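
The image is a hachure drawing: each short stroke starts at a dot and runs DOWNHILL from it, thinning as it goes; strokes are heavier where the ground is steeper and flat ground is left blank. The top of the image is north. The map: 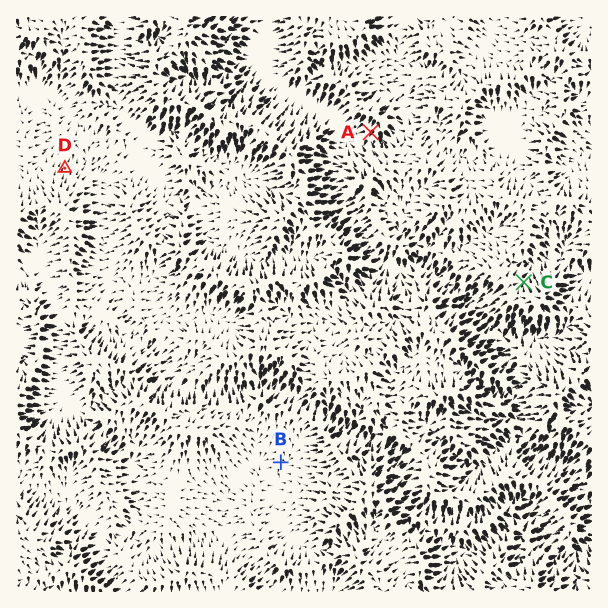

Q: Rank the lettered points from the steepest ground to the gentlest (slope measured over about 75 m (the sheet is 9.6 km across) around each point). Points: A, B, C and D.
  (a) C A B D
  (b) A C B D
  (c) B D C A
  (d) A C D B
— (d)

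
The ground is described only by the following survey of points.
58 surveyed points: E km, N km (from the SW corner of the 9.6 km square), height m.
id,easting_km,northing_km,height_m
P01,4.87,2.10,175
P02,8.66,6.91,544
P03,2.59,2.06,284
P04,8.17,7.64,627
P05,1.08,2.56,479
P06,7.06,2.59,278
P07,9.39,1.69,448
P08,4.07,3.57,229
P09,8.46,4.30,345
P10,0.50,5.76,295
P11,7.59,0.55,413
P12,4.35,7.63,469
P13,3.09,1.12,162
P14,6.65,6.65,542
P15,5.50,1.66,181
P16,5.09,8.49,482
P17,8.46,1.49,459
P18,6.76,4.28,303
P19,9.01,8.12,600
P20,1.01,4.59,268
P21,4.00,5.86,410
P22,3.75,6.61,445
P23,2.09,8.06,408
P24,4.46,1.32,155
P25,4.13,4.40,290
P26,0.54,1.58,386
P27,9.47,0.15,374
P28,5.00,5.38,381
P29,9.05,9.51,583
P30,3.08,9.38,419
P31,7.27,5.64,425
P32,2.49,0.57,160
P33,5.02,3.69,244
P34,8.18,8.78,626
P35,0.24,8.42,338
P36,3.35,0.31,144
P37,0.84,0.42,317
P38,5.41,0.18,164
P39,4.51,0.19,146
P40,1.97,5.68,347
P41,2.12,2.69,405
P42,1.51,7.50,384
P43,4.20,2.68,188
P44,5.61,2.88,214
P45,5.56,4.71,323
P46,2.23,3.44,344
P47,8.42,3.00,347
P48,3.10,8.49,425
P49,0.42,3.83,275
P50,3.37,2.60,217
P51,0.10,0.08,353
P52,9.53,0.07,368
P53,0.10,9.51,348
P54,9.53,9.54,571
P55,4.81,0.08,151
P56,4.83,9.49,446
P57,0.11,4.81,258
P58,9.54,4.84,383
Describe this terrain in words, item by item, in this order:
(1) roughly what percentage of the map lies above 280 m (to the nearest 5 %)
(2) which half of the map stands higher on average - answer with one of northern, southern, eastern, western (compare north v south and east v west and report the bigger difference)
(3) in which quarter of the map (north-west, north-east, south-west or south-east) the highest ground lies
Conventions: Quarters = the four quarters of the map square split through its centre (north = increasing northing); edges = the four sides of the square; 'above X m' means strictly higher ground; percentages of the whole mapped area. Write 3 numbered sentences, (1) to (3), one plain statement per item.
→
(1) Ground above 280 m makes up about 75 % of the sheet.
(2) On average the northern half of the map is the higher ground.
(3) The highest point lies in the north-east quarter of the map.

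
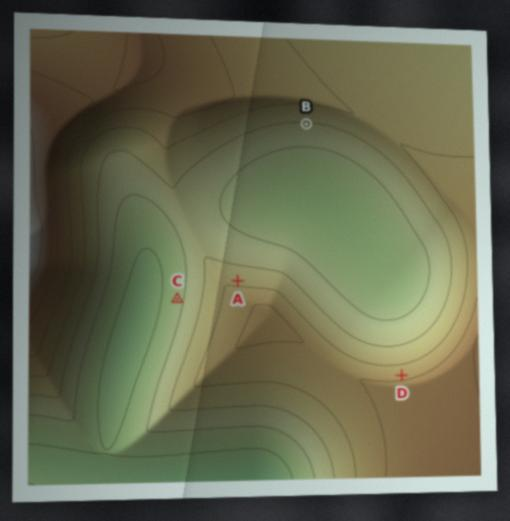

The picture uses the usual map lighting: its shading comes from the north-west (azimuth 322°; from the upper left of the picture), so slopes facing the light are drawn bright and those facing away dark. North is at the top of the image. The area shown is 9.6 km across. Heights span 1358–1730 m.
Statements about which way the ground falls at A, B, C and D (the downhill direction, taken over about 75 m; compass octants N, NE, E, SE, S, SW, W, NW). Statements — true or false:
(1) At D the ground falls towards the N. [true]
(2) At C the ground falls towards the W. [true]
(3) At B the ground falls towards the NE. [false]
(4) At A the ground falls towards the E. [false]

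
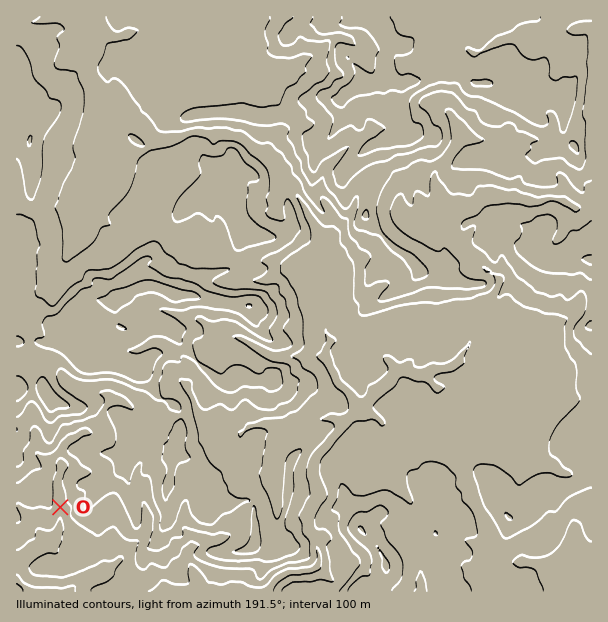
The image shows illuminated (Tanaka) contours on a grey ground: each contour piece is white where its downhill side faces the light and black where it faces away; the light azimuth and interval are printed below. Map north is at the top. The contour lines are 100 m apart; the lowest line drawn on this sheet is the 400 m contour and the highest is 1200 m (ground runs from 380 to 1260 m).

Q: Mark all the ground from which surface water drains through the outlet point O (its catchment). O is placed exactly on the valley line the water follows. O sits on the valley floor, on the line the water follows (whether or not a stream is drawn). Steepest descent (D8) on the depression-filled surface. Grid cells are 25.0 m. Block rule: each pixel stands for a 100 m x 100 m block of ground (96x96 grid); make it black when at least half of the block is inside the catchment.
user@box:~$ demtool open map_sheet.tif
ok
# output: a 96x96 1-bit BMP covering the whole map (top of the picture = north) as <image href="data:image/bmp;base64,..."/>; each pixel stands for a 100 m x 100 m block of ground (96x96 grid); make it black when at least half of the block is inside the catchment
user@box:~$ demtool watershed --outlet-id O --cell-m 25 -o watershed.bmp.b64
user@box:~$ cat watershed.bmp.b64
<image width="96" height="96" href="data:image/bmp;base64,Qk2+BAAAAAAAAD4AAAAoAAAAYAAAAGAAAAABAAEAAAAAAIAEAAATCwAAEwsAAAIAAAAAAAAA////AAAAAAAAAAAAAAAAAAAAAAAAAAAAAAAAAAAAAAAAAAAAAAAAAAAAAAAAAAAAAAAAAAAAAAAAAAAAAAAAAAAAAAAAAAAAAAAAAAAAAAAAAAAAAAAAAAAAAAAAAAAAAAAAAAAAAAAAAAAAAAAAAAAAAAAAAAAAAAAAAAAAAAAAAAAAAAAAAAAAAAAAAAAAAAAAAAAAAAAAAAAAAAAAAAAAAAAAAAAAAAAAAAAAAAADAAAAAAAAAAAAAAAHgAAAAAAAAAAAAAAHwAAAAAAAAAAAAAAH4AAAAAAAAAAAAAAP/AAAAAAAAAAAAAAP/wAAAAAAAAAAAAAP/4AAAAAAAAAAAAAf/8AAAAAAAAAAAAD//8AAAAAAAAAAAAD//8AAAAAAAAAAAAD//8BgAAAAAAAAAAD//8DgAAAAAAAAAAD//8HgAAAAAAAAAAD////gAAAAAAAAAAD////wAAAAAAAAAAD////gAAAAAAAAAAD////gAAAAAAAAAAD////AAAAAAAAAAAD///8AAAAAAAAAAAD///4AAAAAAAAAAAA///4AAAAAAAAAAAAP//wAAAAAAAAAAAAP//AAAAAAAAAAAAAP/4AAAAAAAAAAAAAP4AAAAAAAAAAAAAAPwAAAAAAAAAAAAAAPgAAAAAAAAAAAAAAGAAAAAAAAAAAAAAAAAAAAAAAAAAAAAAAAAAAAAAAAAAAAAAAAAAAAAAAAAAAAAAAAAAAAAAAAAAAAAAAAAAAAAAAAAAAAAAAAAAAAAAAAAAAAAAAAAAAAAAAAAAAAAAAAAAAAAAAAAAAAAAAAAAAAAAAAAAAAAAAAAAAAAAAAAAAAAAAAAAAAAAAAAAAAAAAAAAAAAAAAAAAAAAAAAAAAAAAAAAAAAAAAAAAAAAAAAAAAAAAAAAAAAAAAAAAAAAAAAAAAAAAAAAAAAAAAAAAAAAAAAAAAAAAAAAAAAAAAAAAAAAAAAAAAAAAAAAAAAAAAAAAAAAAAAAAAAAAAAAAAAAAAAAAAAAAAAAAAAAAAAAAAAAAAAAAAAAAAAAAAAAAAAAAAAAAAAAAAAAAAAAAAAAAAAAAAAAAAAAAAAAAAAAAAAAAAAAAAAAAAAAAAAAAAAAAAAAAAAAAAAAAAAAAAAAAAAAAAAAAAAAAAAAAAAAAAAAAAAAAAAAAAAAAAAAAAAAAAAAAAAAAAAAAAAAAAAAAAAAAAAAAAAAAAAAAAAAAAAAAAAAAAAAAAAAAAAAAAAAAAAAAAAAAAAAAAAAAAAAAAAAAAAAAAAAAAAAAAAAAAAAAAAAAAAAAAAAAAAAAAAAAAAAAAAAAAAAAAAAAAAAAAAAAAAAAAAAAAAAAAAAAAAAAAAAAAAAAAAAAAAAAAAAAAAAAAAAAAAAAAAAAAAAAAAAAAAAAAAAAAAAAAAAAAAAAAAAAAAAAAAAAAAAAAAAAAAAAAAAAAAAAAAAAAAAAAAAAAAAAAAAAAAAAAAAAAAAAAAAAAAAAAAAAAAAAAAAAAAAAAAAAAAAAAAAAAAAAAAAAAAAAAAAAAAAAAAAAAAAA="/>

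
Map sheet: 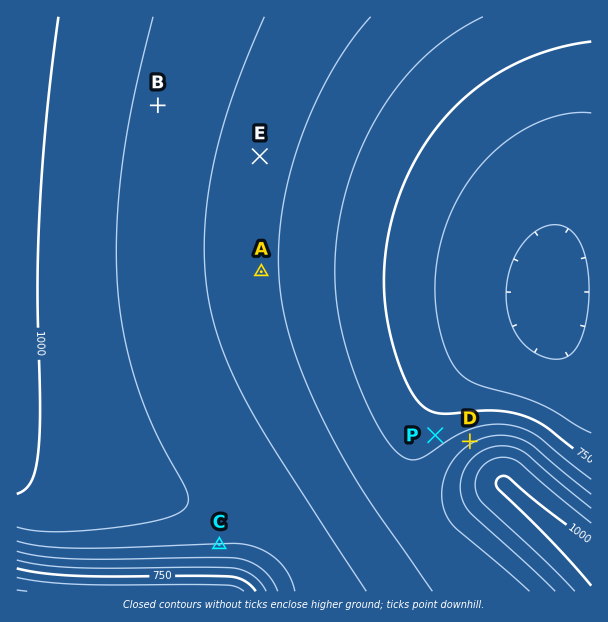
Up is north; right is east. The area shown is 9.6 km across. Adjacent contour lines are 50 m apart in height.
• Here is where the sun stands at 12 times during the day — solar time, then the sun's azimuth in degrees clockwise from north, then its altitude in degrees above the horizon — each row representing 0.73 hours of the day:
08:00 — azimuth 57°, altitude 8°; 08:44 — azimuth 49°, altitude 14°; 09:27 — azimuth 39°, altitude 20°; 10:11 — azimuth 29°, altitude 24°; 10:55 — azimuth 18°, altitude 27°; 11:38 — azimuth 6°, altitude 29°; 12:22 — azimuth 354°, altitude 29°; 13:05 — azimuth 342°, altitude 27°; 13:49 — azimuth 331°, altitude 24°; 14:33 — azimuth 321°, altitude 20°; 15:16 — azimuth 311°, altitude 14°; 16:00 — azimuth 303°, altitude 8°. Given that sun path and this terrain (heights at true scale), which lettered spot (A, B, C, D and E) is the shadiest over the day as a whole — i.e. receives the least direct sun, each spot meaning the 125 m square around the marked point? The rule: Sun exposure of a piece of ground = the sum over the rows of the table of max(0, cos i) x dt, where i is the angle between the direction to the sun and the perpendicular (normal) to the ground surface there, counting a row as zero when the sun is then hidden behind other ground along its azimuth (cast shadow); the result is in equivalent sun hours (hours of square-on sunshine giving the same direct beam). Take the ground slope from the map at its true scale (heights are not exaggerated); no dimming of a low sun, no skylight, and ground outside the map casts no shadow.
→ C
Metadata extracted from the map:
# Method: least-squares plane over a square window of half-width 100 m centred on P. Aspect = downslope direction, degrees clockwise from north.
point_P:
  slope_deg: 5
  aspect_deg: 342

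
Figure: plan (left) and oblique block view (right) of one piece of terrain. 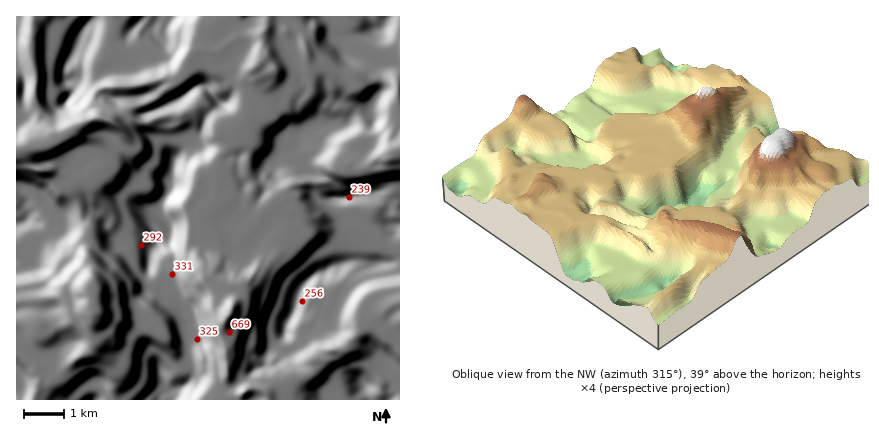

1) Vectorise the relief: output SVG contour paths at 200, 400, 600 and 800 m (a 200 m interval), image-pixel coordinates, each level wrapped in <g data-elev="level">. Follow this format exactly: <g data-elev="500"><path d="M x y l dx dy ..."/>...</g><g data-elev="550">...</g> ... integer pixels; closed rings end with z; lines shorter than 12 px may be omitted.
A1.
<g data-elev="200"><path d="M153 400l-1-8 4-12 0-11 2-2 4 3 8 12 14 4-6 14"/><path d="M364 391l-4-6 0-6 4 1 4 5-1 5z"/><path d="M156 247l-4-3-9-24-1-14 1-2 11-4 6-6 2-6-1-10 9-8 0-12 4-2 3 4-3 14 2 14-8 14-1 6 1 4 6 12 0 11-4 9z"/><path d="M66 85l-4-5 0-3 2-3 8 4 2 4-2 3z"/><path d="M66 65l-1-2 1-6 10-25 8-9 4-3 4 0 0 4-10 28-8 9z"/><path d="M380 29l-2-1 1-4 3-1 2 0 0 5z"/><path d="M178 16l-12 13-11-5-1-8"/></g><g data-elev="400"><path d="M40 400l24-8 19-16 9-3 6 0 4 2 14 13 10-3 5-3 3-6 4-24 4-8 4-2 6 0 18 9 5-1 1-12-6-18-16-17-14-7-6-18-14-19-13-11-3-6-6-30 1-2 9-2 2-17 8-7 12-17 6-4 11-9 1-8-7-14 1-2 14-3 6-5 4-2 6 0 8 4 16-2 8-4 2 2 1 16 4 10 0 4-5 6-10 5-4 5-7 24-8 17 5 17-2 30 2 24 6 14 10 16 9 34-1 8-6 8 6 16 0 4-4 8-9 14"/><path d="M311 400l0-12 10-10 7-10 8-5 22-9 7-10 3-2 4 0 8 3 10 7 10 8"/><path d="M16 361l10 11 6 8 1 10-3 10"/><path d="M400 280l-28 5-12 7-7 8-5 12-1 8 0 12-11 9-17 7-25 15-16 0-12-2-4-4-1-5 2-30 15-41 6-8 14-12 22-22 4-9-1-14-15-16-5-10 1-6-10-4-16 1-7-3-12-8-2-4 1-8 8-10 3-12 3-4 14-12 10-2 14-8 11-8 5-8 16 1 10 4 8 0 6-4 10-13-2-2-30-17-8-6-13-15-3-16-8-10"/><path d="M16 177l14 3 13 6 13 14 12 5 6 7 3 14-1 6-5 6-19 18-6 16-8 3-22 5"/><path d="M142 118l-4-4 1-4 39-17 22-14 8 2 10 12 12 4 1 3-1 4-2 4-10 1-4-3-9-12-7-2-4 2-10 10-10 6-14 5z"/><path d="M400 78l-6-1-6 3 1 12-6 14-1 14-3 6-7 2-10-4-23 14-4 4-13 22 3 6 5 6 14 6 12 0 44-5"/><path d="M29 16l-6 30 1 10 6 24-2 8-4 6-2-1-2-9-4-5"/><path d="M192 16l-4 10-5 22-11 19-34 12-28 3-7 6 1 2 8 2 12 3 26-3 2 2-3 4-9 3-10 0-12 3-8-3-14-8-22 18-16 4-4-1-6-4-6-12 0-22-2-20-1-40"/></g><g data-elev="600"><path d="M227 364l9-10 7-24 8-14 3-15 0-13-5-8-23-5-12-8-14-3-4 4 1 8 10 18 2 16 5 20z"/><path d="M79 358l15-2 14-11 8-3 4-14 5-8-4-30-2-8-25-24-8-5-3 1-5 10-21 20-5 12 8 10 4 20 12 7 8 7 0 6-4 8z"/><path d="M16 162l12 0 8-6 18-4 26-14 6-8 8-6 10 0 12 3 3-1-7-8-16-4-36 13-16 1-16 7-12 7"/><path d="M400 142l-12 2-4 9 3 7 13 2"/></g><g data-elev="800"><path d="M93 316l5 0 4-3-1-23-3-8-6-4-7 5-2 7 3 8 1 8z"/></g>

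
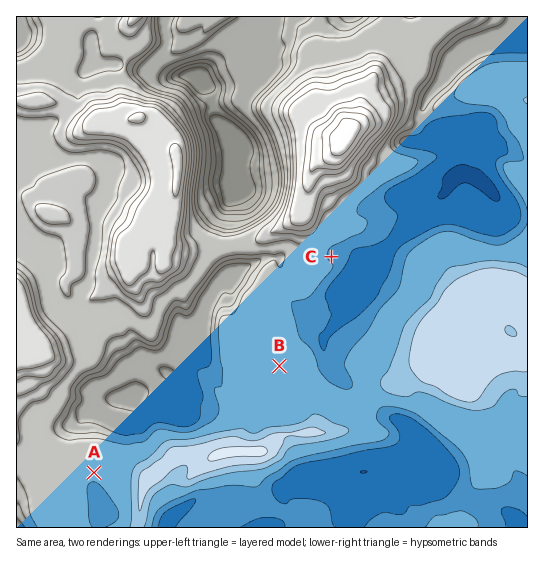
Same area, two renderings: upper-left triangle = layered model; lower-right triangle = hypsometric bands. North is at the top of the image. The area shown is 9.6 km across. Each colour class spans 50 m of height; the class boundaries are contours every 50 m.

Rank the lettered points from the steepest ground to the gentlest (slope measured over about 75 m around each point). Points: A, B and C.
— C A B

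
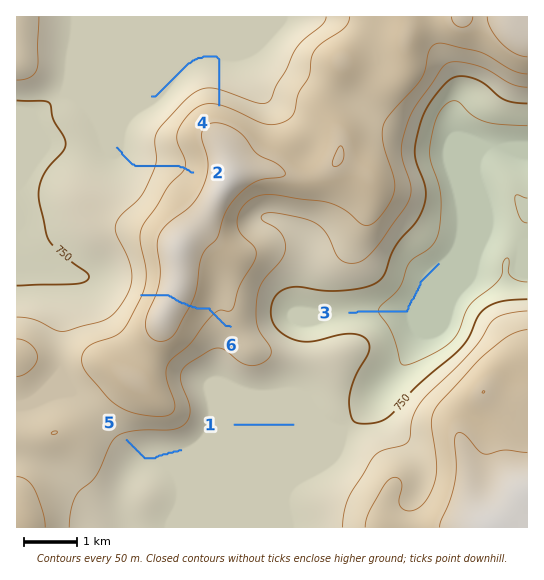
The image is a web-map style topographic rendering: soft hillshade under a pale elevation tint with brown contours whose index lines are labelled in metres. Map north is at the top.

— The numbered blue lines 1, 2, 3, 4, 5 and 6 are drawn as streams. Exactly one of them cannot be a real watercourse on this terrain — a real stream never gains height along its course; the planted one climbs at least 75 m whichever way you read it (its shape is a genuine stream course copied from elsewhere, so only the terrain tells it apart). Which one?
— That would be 6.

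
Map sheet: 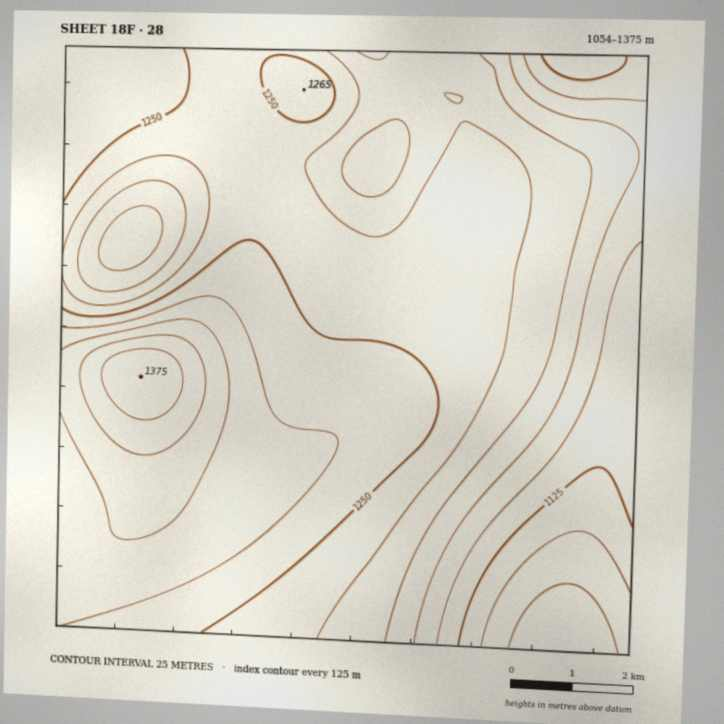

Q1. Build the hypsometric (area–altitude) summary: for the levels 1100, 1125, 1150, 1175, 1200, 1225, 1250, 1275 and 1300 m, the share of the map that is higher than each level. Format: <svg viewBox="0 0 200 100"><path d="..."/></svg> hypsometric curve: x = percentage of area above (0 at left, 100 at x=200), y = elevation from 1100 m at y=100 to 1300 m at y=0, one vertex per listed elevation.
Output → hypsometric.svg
<svg viewBox="0 0 200 100"><path d="M192 100l-6-12-11-13-11-13-16-12-29-12-49-13-33-13-20-12"/></svg>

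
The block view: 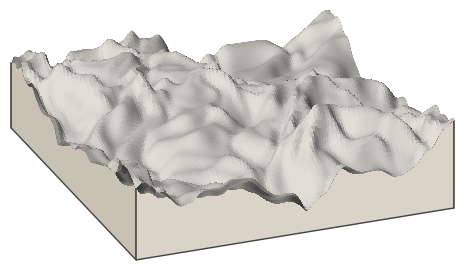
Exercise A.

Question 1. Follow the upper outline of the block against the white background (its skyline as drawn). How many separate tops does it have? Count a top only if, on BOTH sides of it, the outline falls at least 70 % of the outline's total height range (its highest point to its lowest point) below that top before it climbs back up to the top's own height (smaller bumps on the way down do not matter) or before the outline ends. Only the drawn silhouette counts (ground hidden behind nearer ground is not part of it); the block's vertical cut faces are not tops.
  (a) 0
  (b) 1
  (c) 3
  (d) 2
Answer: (a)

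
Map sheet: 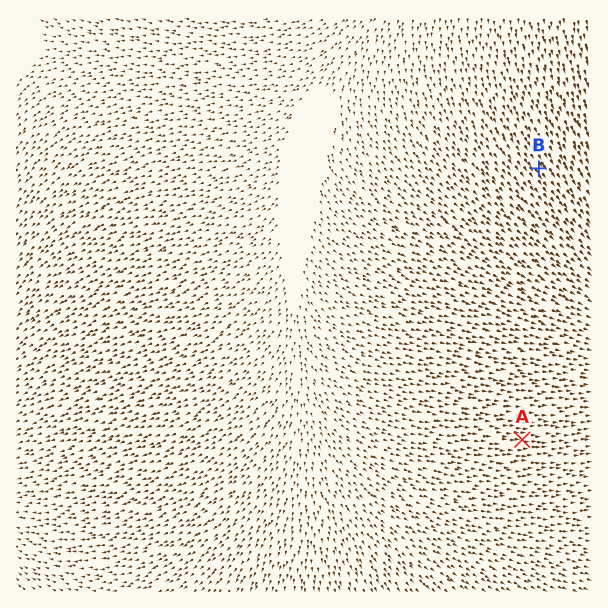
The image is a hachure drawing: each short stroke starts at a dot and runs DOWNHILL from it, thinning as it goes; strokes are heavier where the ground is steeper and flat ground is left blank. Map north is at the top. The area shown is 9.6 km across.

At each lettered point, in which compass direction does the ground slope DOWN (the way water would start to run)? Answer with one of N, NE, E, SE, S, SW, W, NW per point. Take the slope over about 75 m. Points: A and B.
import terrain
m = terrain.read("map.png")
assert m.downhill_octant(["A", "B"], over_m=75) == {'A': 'E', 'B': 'SE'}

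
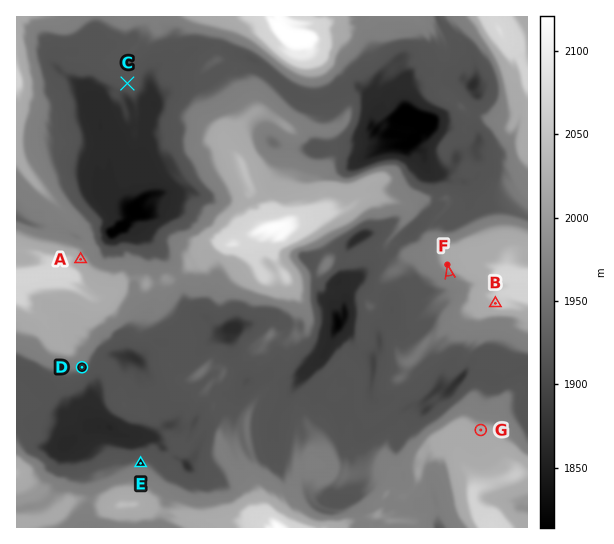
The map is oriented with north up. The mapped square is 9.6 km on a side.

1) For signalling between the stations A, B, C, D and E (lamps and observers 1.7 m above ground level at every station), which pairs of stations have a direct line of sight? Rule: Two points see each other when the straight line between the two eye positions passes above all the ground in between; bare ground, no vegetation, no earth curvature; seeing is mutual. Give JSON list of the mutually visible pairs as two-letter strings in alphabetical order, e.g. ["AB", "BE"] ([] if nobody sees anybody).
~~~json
["AC", "BD", "BE", "DE"]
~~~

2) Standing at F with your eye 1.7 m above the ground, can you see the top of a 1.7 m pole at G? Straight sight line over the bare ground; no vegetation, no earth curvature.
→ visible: true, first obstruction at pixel None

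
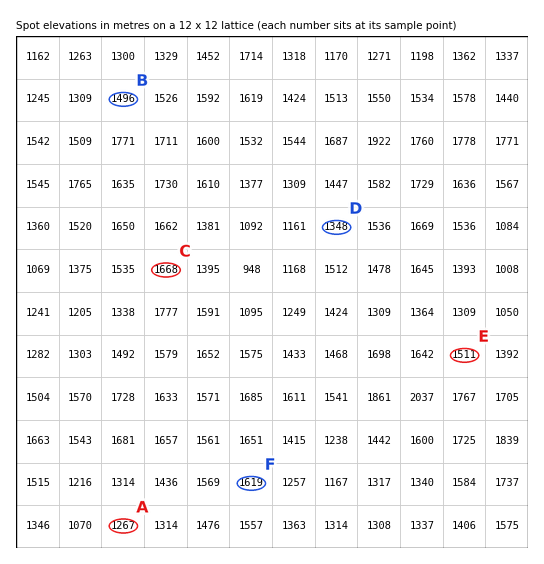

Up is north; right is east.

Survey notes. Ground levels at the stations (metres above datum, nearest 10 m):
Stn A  1270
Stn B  1500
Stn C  1670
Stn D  1350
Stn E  1510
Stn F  1620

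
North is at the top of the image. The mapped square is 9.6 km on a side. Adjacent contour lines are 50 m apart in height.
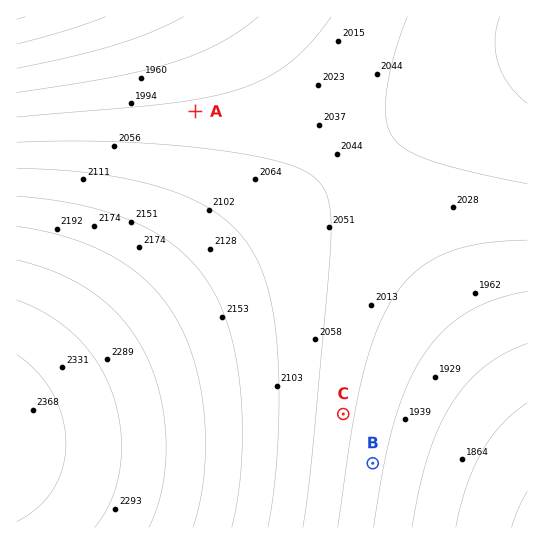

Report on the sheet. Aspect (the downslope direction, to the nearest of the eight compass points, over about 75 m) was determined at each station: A N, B E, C E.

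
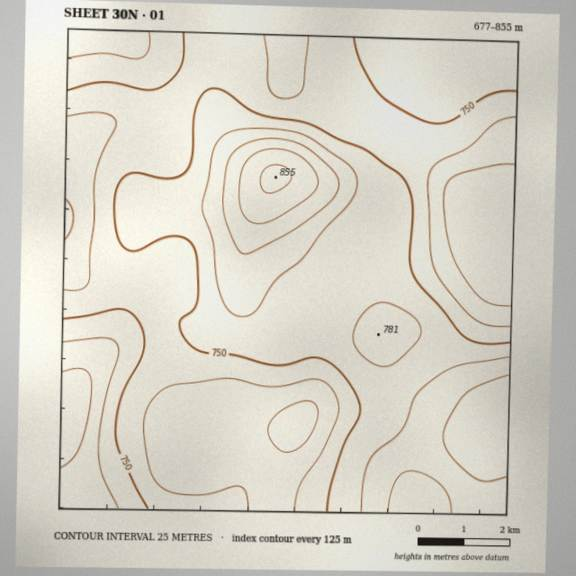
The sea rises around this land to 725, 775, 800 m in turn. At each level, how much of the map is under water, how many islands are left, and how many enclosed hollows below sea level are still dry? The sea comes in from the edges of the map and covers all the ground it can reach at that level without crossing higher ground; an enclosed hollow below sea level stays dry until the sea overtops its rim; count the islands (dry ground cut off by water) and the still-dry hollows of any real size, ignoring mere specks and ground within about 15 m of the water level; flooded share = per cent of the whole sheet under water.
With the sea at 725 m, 20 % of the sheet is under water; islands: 0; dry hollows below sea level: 0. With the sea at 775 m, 78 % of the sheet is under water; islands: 1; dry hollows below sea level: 0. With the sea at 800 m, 92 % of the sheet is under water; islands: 1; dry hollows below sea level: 0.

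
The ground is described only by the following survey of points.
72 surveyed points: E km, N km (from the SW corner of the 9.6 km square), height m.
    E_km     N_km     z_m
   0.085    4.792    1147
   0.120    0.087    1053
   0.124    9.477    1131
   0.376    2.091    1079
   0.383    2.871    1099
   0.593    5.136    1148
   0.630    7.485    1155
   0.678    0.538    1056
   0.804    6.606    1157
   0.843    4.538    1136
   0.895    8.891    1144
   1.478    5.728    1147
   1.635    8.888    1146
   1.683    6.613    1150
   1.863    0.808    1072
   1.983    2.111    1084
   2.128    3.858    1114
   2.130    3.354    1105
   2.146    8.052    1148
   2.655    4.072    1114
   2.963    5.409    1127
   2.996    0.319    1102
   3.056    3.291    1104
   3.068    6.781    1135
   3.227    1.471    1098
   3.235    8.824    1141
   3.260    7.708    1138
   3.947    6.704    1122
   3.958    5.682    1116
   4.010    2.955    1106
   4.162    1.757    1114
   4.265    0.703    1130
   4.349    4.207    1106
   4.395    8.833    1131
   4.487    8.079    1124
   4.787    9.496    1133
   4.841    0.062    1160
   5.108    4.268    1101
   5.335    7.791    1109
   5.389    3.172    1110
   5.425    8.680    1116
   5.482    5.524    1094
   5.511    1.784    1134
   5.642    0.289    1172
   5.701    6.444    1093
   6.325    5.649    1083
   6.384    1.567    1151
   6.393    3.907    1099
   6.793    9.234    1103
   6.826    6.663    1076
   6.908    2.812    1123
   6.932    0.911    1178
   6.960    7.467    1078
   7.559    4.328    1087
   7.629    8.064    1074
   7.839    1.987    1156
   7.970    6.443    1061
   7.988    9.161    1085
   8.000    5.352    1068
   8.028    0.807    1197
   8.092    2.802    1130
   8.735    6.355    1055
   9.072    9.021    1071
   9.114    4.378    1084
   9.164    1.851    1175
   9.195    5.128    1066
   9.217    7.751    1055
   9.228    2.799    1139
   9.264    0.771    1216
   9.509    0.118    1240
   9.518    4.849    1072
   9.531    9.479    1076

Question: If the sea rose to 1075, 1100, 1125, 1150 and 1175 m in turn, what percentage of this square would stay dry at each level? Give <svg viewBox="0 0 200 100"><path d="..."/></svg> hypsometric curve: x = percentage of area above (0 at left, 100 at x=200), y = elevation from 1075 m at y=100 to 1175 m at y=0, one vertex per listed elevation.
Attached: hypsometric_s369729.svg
<svg viewBox="0 0 200 100"><path d="M171 100l-41-25-54-25-47-25-18-25"/></svg>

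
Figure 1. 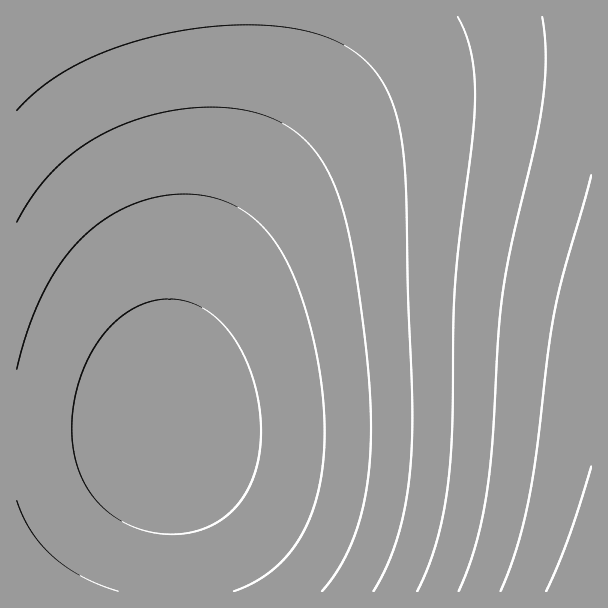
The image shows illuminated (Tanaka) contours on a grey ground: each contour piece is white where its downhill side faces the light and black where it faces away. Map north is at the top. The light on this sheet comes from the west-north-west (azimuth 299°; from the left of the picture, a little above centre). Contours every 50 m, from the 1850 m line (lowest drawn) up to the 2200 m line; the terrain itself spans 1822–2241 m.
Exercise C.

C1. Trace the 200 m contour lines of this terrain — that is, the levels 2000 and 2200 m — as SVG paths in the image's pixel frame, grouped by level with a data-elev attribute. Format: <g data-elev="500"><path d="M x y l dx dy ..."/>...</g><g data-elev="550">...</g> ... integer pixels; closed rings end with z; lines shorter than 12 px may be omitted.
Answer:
<g data-elev="2000"><path d="M17 110l16-16 18-14 21-13 24-12 26-9 28-9 30-6 30-4 29-2 27 0 25 3 23 5 19 7 17 9 15 11 12 14 10 16 7 18 6 23 4 26 2 40 6 225-2 51-7 45-12 39-18 34"/></g><g data-elev="2200"><path d="M591 467l-23 72-22 52"/></g>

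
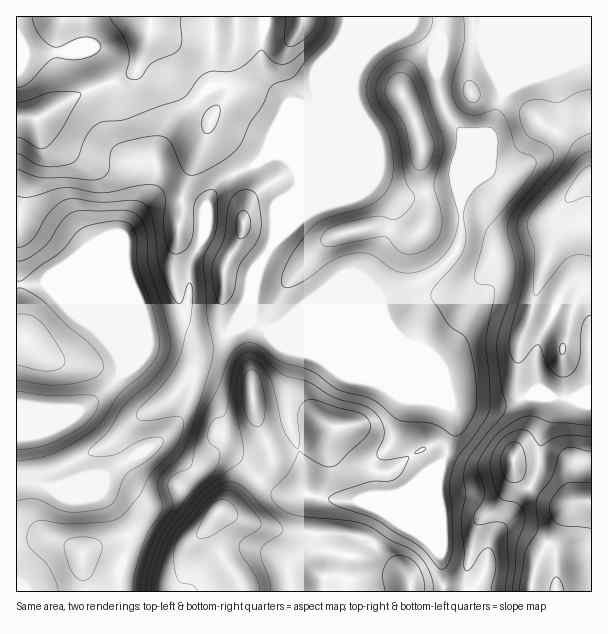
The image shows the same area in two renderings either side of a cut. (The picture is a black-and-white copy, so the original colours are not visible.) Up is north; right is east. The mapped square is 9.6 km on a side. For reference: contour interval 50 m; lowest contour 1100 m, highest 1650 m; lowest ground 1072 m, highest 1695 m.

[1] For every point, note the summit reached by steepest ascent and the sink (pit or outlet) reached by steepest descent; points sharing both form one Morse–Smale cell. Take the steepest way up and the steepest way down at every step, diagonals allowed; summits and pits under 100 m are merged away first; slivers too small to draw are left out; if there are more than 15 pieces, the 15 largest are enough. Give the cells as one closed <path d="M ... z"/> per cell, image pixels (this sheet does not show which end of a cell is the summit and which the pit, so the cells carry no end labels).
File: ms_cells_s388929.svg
<path d="M348 16l-331 0-1 268 13 0 16-2 29 31 22 15 10 10 14 21 2 14 18-19 9-16 37-4 9 6 9 2 15-4 9-4 16-20 6-17 4-22 17-29 9-10 18-44 2-18-4-4 0-14 48-117 5-15z"/><path d="M254 322l-11 2-24 14-15 4-9-2-9-6-37 4-7 12 1 2 4-6 23 3 13 3 9 7 2 7 0 14-4 18 22 6 6 7 5 11-1 18-18 20-6 3-7 0-24-18-11-1-36 20-18 14-16 6-19 1 16 1 18 7 9 11 17 27 1 17-8 21 0 22 323 1-3-82-2-9 1-34-4 1-24 22-9 4-23 1 3-37 12-15 6-12 6-32-37-21-96-41-6-7z"/><path d="M591 56l-63 22-24 14-11 33-33 76 2 33-4 12-7 12-11 12-32 18-37 13-51 23-9 2-30 0-9 3 177 74 52 1 27-8 32 2 31-1z"/><path d="M417 24l-7 0-6 2-9 10-21 12-18 20-64 156-18 18-14 21-8 19-2 15-6 17-10 14 14-6 6 0 12 8 15-4 30 0 9-2 109-47 11-7 17-21 5-15-2-33 3-67-13-15-11-27-3-24 3-33z"/><path d="M45 282l-29 3 0 306 103 1 1-23 8-21-1-17-17-27-9-11-18-7-16-1 19-1 16-6 18-14 36-20 8 0 24 18 10 1 6-3 16-17 3-8 0-13-5-11-6-7-15-6-9 1 6-19 0-14-2-7-6-5-39-8-25 27-2-14-14-21-10-10-22-15z"/><path d="M273 330l-5 0 5 7 96 41 37 21-6 32-6 12-12 15-3 37 23-1 9-4 24-22 4-1-1 34 2 9 0 50 4 12 0 20 148-1-1-194-31 1-32-2-27 8-52-1z"/><path d="M591 16l-241 0-6 23-48 117 4 32-20 46 4 0 8-10 64-156 18-20 21-12 15-12 12 1 17 10-3 18 3 39 11 27 13 15-1 62 31-71 11-33 24-14 63-22z"/>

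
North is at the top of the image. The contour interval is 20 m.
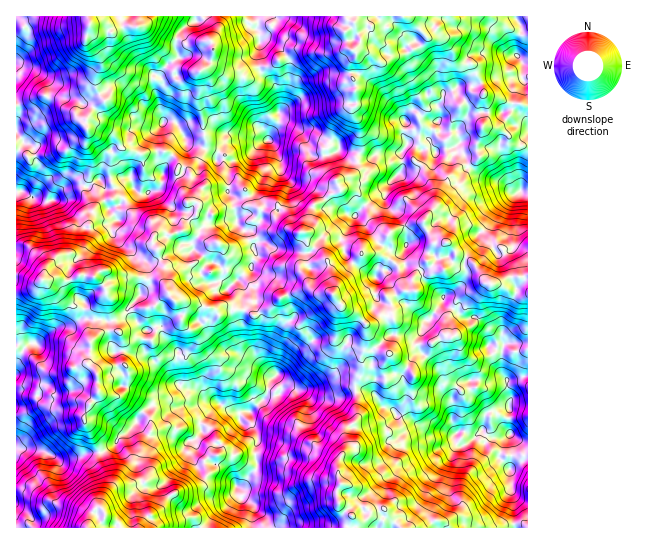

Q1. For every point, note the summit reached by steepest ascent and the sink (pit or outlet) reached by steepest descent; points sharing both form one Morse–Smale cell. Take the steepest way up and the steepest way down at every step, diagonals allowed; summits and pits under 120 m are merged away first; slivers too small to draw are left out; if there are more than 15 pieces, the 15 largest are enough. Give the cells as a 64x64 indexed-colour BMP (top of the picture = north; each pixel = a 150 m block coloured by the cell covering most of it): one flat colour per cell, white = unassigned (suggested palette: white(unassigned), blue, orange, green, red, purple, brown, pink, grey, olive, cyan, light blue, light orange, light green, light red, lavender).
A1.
<image width="64" height="64" href="data:image/bmp;base64,Qk12CAAAAAAAAHYAAAAoAAAAQAAAAEAAAAABAAQAAAAAAAAIAAATCwAAEwsAABAAAAAAAAAA////ALR3HwAOf/8ALKAsACgn1gC9Z5QAS1aMAMJ34wB/f38AIr28AM++FwDox64AeLv/AIrfmACWmP8A1bDFAMzMzMzAAAd3d3d3d3d3ciIiIiIiIgAAADMzMzMzMzO7zMzMzMAHd3d3d3d3d3d3IiIiIiIiAAADMzMzMzMzM7vMzMzMzAd3d3d3d3d3d3ciIiIiIiMwMzMzMzMzMzMzu8zMzMzMx3d3d3d3d3d3ciIiIiIiMzMzMzMzMzMzMzO7zMzMzMzHd3d3d3d3d3ciIiIiIiIzMzMzMzMzMzMzM7vMzMzMzMd3d3d3d3d3fyIiIiIiIiMzMzMzMzMzMzMzu8zMzMzMx3d3d3d3d3d/8iIiIiIiMzMzMzMzMzMzMzO7zMzMzMzHd3d3d3d3d///IiIiIiIzMzMzMzMzMzMzM7vMzMzMzHd3d3d3d3f///8iIiIiIjMzMzMzMzMzMzM7u8zJmZmZJ3d3d3d3f////yIiIiIiIzMzMzMzMzMzMzu7mZmZmZkid3d3d3f/////IiIiIiIjMzMzMzMzOzMzO7uZmZmZkiInd3d3d3////8iIiIiIiMzMzMzMzM7uzu7u5mZmZmSIiJ3d3d3f////yIiIiIiIjMzMzMzMzu7u7u7mZmZmZIiIid3d3d///8iIiIiIiIiMzMzMzMzO7u7u7uZmZmZkiIiInd3d3f/8iIiIiIiIiIjMzMzMzM7u7u7u5mZmZmSIiIiInIiJ3IiIiIiIiIiIiMzMzMzMzu7u7u7mZmZmZkiEiIiIiIiIiIiIiIiIiIiIzMzMzMzO7u7u7uZmZmZmRERIiIiIiIiIiIiAiIiIiIzMzMzMzM7u7u7u5mZmZmZEREiIiIiIiIiIiICIiIiIiMzMzMzMzMzMzu7mZmZmZkRESIiIiIiIiIiIiIiIiIiIzMzMzMzMzMzO7uZmZmZkRERIiIiIiIiIiIiIiIiIiIhETMzMzMzMzM7uwmZmZmRERIiIiIiIiIiIiIiIiIiIiEREzMzMzMzMzu7CZmZmZEREiIiIiIiIiIiIiIiIiIiIhETMzMzMzMzO7uZmZmZkRESIiIiIiIiIiIiIiIiIiESERMzMzMzMzMzM5mZmZmZERERESIiIiIiIiIiIiIiEREREzMzMzMzMzMzmZmZmZkRERERESESIiIiIiIiIiIRERETMzMzMzMzMzOZmZmZmREREREREREiIiIiIiIiIhERERMzMzMzMzMzM5mZmZkZEREREREREREREREiIiIiIREREzMzMzMzMzMzmZmZERERERERERERERERERIiIiIRERETMzMzMzMzMzOZmZERERERERERERERERERERIhEREREREzMzMzMzMzABEZEREREREREREREREREREREREREREREREzMzMzMwAAERERERERERERERERERERERERERVRERERETMzMzMAAFURERERERERERERERERERERERERFVUREREREREzMwAAVREe4REREREREREREREREREREREVVRERERERERM1AABVEe7u7hEREREREREREREREREREVVVVVERERERFVVQBVXu7u7u4REREREREREREREREREVVVVVVRERERFVVVAAVe7u7u7hEREREREREREREREREVVVVVVVERERVVVVUABV7u7u7uEREREQAAEREREAERERFVVVVVVVERVVVVVQAFXu7u7uAAAREQAAABEREQAREREVVVVVVVVVVVVVVVUAVe7u7uAAABEAAAAAAREQAAERERVVVVVVVVVVVVVVVQBV7u7uAAAAAQAAAAABERAAAREREVVVVVVVVVVVVVVVUFXuZmAAAAAAAAAAAREREAARERERFVVVVVVVVVVVVVVVVWZmZgAABgAGZgABEREAAAERERERVVVVVVVVVVVVVVXdZmZmZmZmZmZmAAEREQAAARERERFVVVVVVVVVVVVVAN1mZmZmZmZmZmYAAREREAABERERERFVVVVVVVVVUAAN3WZmZmZmZmZmZmABEREQAAERERERERVVVQBVVVUAAA3dZmZmZmZmZmZmYAERFERAARERERERFYVVAAVVVQAADd1mZmZmZmREREREARREREQBERFERKqoiIiAAABd3d3d3WZmZmZmREREREREREREREEREURKqqiIiIAAAA3d3d3dZmZmZmRERERERERERERERBEUSqqqqIiIAAAADd3d3d1mZmZmZEREREREREREREREQaqqqqqoiIiAAA3d3d3dAGZmZmZkRERERERERERERERKqqqqqoiIiIAIjd3d3dAAZmZmZmZEREREREREREREREqqqqqqiIiIiIiN3d3d3QBmZmZmZmREREREREREREREQKqqqqqIiIiIiI3d3d3dAGZmZmZmRERERERERERERERAqqqqqoiIiIiIiN3d3d0AZmZmZmZERERERERERERERACqqqqqiIiIiIiIiIjd3dBmZmZmZkRERERERERERERAAKqqqqqIiIiIiIiIiIiIgGZmZmZmRERERERERERERAAAqqqqqoiIiIiIiIiIiIiAZmZmZmZEREREREREREREAACqqqqqiIqIiIiIiIiIiIBmZmZmZkREREREREREREQACqqqqqqoqqqoiIiIiIiIgGZmZmZkRERERERERERERACqqqqqqqqqqqqoiIiIiIiAZmZmZmREREREREREREREqqqqqqqqqqqqqqiIiIiIiIBmZmZmZEREREREREREREREqqqqqqqqqqqqiIiIiIiIgERERERERERERERERERERESqqqqqqqqqqqiIiIiIiIiA"/>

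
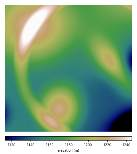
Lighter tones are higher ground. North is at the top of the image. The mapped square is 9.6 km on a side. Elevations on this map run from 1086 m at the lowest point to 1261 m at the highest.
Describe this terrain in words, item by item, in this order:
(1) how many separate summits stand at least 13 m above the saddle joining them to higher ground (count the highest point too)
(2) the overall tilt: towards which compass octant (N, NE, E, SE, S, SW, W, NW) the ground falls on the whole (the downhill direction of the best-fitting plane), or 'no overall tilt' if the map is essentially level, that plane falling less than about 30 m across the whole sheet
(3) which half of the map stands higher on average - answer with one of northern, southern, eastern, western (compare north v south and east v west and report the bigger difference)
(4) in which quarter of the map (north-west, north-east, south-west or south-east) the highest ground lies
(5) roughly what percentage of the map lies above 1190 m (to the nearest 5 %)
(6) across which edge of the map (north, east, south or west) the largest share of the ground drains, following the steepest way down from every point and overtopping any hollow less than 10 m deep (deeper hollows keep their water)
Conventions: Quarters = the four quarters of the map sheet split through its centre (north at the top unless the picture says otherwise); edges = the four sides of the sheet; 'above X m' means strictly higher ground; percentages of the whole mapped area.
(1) Counting only tops that stand 13 m proud, the map has 4 summits.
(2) The general tilt is down to the south-east (the land rises towards the north-west).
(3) The northern half stands higher on average than the southern half.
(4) The highest ground is in the north-west quarter.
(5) Roughly 30 % of the ground is higher than 1190 m.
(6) Drainage is mainly to the east: more ground falls towards that edge than towards any other.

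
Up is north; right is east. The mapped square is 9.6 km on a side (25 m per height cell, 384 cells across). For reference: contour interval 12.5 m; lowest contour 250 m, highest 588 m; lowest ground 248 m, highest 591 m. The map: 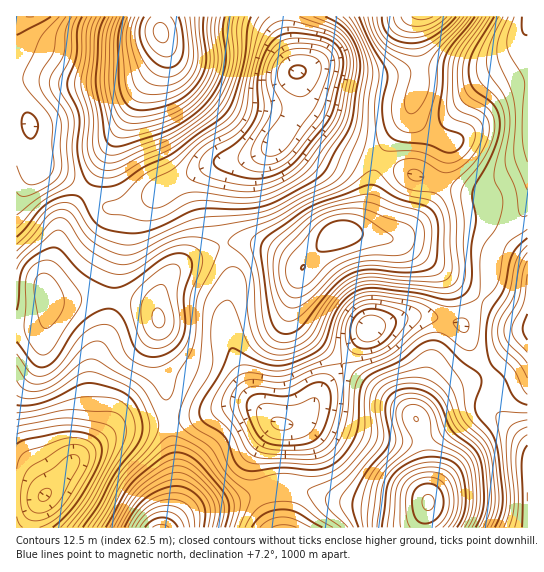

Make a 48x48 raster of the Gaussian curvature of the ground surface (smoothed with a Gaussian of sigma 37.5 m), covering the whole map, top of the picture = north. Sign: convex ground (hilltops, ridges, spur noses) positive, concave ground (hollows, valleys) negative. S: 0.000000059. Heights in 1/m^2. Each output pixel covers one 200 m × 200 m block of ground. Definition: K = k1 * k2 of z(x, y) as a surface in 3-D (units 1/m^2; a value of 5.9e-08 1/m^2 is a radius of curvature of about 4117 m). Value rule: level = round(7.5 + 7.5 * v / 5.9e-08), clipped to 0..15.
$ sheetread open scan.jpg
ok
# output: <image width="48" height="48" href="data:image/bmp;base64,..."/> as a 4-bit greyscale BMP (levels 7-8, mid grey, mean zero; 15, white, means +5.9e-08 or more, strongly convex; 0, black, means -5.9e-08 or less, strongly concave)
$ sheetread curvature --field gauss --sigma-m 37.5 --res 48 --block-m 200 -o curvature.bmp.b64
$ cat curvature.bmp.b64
<image width="48" height="48" href="data:image/bmp;base64,Qk32BAAAAAAAAHYAAAAoAAAAMAAAADAAAAABAAQAAAAAAIAEAAATCwAAEwsAABAAAAAAAAAAAAAAABEREQAiIiIAMzMzAERERABVVVUAZmZmAHd3dwCIiIgAmZmZAKqqqgC7u7sAzMzMAN3d3QDu7u4A////ADV2Znd3nf+mVnd4iIdndjAmiHrv+4dlQnvcmIiIeKp2ipZEVndmiFRXd3r//Id2Va/+qYiHZndorKUAJWZFaHZneJ3/6od3d5zaiIh3d3Z4moUgJpdDV2Zmec//yYd3d2eGV4h4h3d4h3iFWLpkVmZmec79qIh3dmd2esl3d3d4dnqnV6p1Znd2eImZiZmIiId3n/tUZ3Z3dmiFNXh3d3d3dkNFiql3mqh3nulEeGRGdmd1WJiJmHd4hQACWJdEeph3iZU1iGIUd3mXndurqXd5hRAANnURSIh3d3VXmVIUiXiHrtqaqHd4d6yEWKcxNnd3d3d4qGVFiWVnm6h4iId3e//6isp1RXh3ZniJqHiHiGV5qYZnmYd3e//4V5mHZniHZ4eJl2iYd3ebqHZpy4eIeKpkRXd3ZmiYd4h4dlZ3eIeJl2V72lVoiGQ0Zmd4h3m5d3d3h2VniIZVd2Z6lABHh1NGd3Z4mHm6hmZ3iGVmd4UzWId3QAAndkV4h2VHmHm6h3d3d3ZlV3ZDWaqYQAB6l2m7h3Q2d3mYd4iId5unV4hleby6czn/yHmpeJZYqIiHd4iIiL/5Z5mHeauqhp//12VDWsh7yXd4h3d3eL/peIh3eId2Vr//tmYwOrZpqGeJh2ZlV6uXiId3d2VVRq//loliN2NHdmeZh2dlV5hWiYd3d2Z3Zovbh4l1VSJpdYqph3d1V5dWiIiJh4q6hmeZh3dnl0Sbh725h3d2Z4iHd3irmK3rhUVmeIZYqWeqiM2od3d3d3m6h3eZd5zIVEVFeahnmHiXV5l2d3d4iHmqhlVmVYqWRWZUerl3eImWNXZWd3d4iHeIdlVURXh1aJllabqHeIiFNZdol3iIh3d3ZmZlVXd3nNt1aKqYiHd2V5icyIqYd4iHd3d2Zmd5zuuHd5qpd2d3eWaex4und4mHeHd3d3d4rLh3d4mYd3eId0NqckmWZ5qHd3d4iHd3iGVnd3dlWIiIhmZ3IAV1WKp1Z3iIiIh3d2RWZ6lRJ5h4h4rKQARlaKlkR4iIiId2eIVEWO6BFYdnh4vchDZ2eJhDWJh3iZhmZ3ZUR9+kRmZWd3iah3mYeIdUe7dVi8p2d4d1NZqIqoZWeHZmZ5qod4dmjLdEjfyHiId1RXdnzcl2eId3d4h2Z3d2ipdWi9p3d2ZmZ4dVjNyXeJmZmYZUZ3h3d2Z4d4dniGVWealkaLy4aKqqqpdVeIiIh1V4dUVounVniZhlVoqnaIiIiZh4mYiJh2VWZEVoqoeIiJh2Vnh2V2ZnZmeKuoiZmGZVZlZnd3iZiImoZodmZlVnZEaKqHeaqYdmeamIh3iHd3m6d5l3dmZmZVeIdmebypiHnf7Lu6dCRmVneamHd3d4mYd3ZmisyoiHjP/c7/kQFEECaal3d3iJu5h3ZomrqHd2V727//wwJEEAWah4iHd3iHeIic3Kh4h1RGiJz/t4qXUySId4mGZkNFZ3nf/qd4mXVEVniXVs/rmHd3Z4lzRDNGZmn//oZomZh2VWZSA53KrMuXZnZA=="/>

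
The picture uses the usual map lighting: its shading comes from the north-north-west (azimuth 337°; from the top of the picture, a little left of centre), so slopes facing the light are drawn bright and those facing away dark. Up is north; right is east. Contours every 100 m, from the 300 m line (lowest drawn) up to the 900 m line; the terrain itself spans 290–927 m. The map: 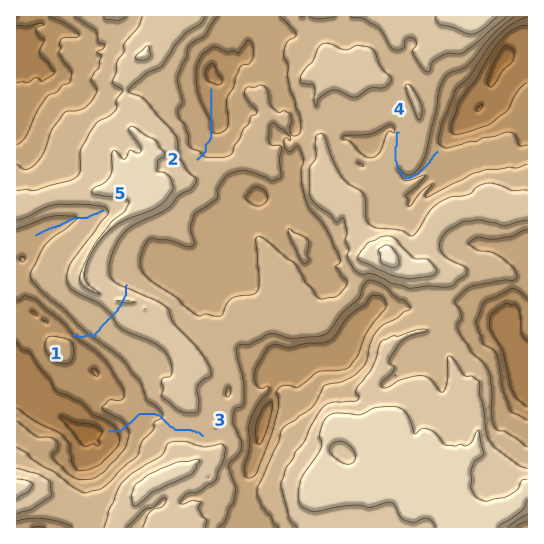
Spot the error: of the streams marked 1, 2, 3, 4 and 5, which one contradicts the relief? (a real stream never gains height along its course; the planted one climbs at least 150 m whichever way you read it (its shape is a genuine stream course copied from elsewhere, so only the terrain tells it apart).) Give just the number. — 1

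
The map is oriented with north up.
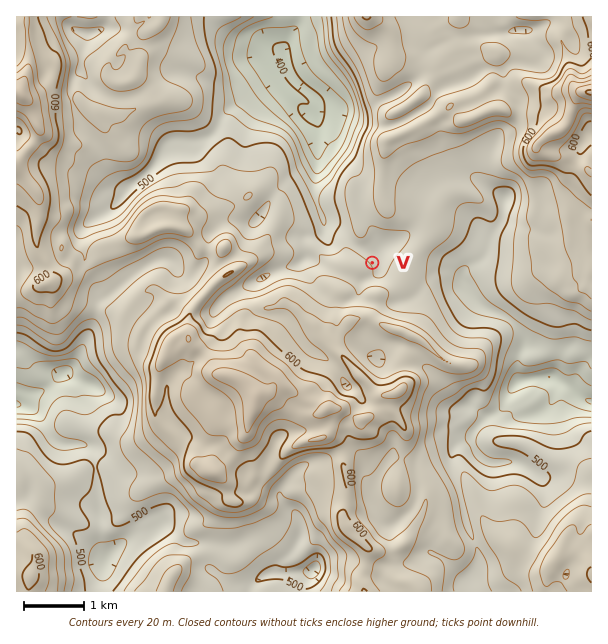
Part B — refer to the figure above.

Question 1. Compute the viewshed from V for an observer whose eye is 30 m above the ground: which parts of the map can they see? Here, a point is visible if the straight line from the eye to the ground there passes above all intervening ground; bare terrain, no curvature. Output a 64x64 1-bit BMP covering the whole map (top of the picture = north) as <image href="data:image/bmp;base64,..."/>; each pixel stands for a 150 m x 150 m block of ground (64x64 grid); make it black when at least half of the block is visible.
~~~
<image width="64" height="64" href="data:image/bmp;base64,Qk0+AgAAAAAAAD4AAAAoAAAAQAAAAEAAAAABAAEAAAAAAAACAAATCwAAEwsAAAIAAAAAAAAA////AAAAAAAAAAAAAAAAAAAAAAAAAAAAAAAAAAAAAAAAAAAAAAAAAAAAAAAAAAAAAAAAAAAAAAAAAAAAAAAAAAAAAAAAAAAAAAAAAAAAAAAAAAAAAAAAAAAAAAAAAAAAAAAAAAAAAAAAAAAAAAAAAAAAAAAAAAAAAAAAAAAAAAAAAAAAAAAAAAAAAAAAAAAAAAAAAAAAAAAAAAAAAAAAAAAAAAAAAAAAAAAAABAAAAAAAAAAAAAAAAAAAAOAIAAAAAAAB4AAAAAAAAAOAAAAAAAAAhwAAOAAAAAEOAAB8AAAAAhwAAJwAAAAEHAADBAAAAAQAGB8AAEAABAA/fwAIwAACAH/HADDAAAMA44AAZ0AAAeDn+AB/wAAA8M/4AP/AAAA/j/wA/8AAAB8D/AD/wAAAf4P+AP/AAABn0/8A/8AAAGPz/4B/wAAOQ/H/gH9AAA/h8f+Af0AAD/H/94B3wAAH+f/ngDfIAAMP4eGAN8AAAAfho8B/8AAAA8Aj4f/gAAABwHfx/p4CAAGAf//4H48AAYB///APzwAAgA//8A+fAAAAA//4Dx/+AAAA//gfE/4AAABBPz4AfwAAAAAf3gAHBAAAAB/bBweMAMAAAxsBj5gBwAAAGwD/+AHAAAATAP/4A8AAABIA//gHwAAAHgD/+AfAAAAcAH/4A+AAABwAP/gD4AAAA=="/>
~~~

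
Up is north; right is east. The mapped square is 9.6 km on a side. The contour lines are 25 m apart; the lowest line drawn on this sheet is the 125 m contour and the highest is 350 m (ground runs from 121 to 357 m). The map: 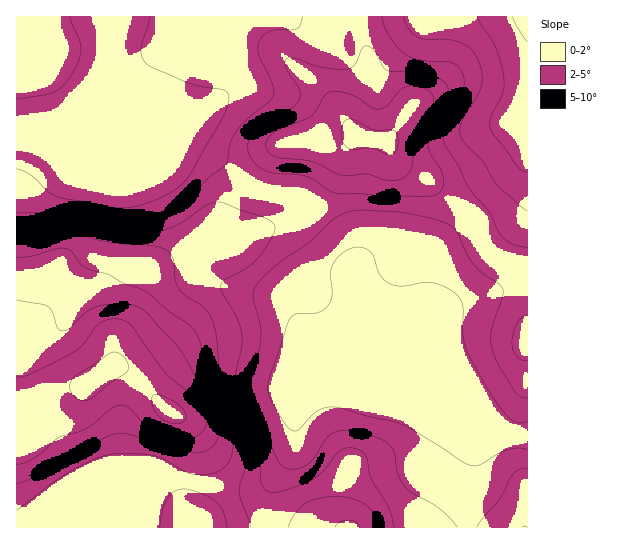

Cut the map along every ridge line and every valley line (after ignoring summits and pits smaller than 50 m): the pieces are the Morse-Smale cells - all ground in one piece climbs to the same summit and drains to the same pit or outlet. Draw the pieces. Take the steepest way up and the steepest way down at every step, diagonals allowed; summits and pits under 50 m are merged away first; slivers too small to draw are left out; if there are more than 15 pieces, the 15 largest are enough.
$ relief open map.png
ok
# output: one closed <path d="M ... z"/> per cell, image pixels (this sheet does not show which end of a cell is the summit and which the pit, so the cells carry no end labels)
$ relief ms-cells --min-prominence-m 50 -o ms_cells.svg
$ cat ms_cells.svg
<path d="M527 159l-2 8-9 18-8 10-15 14-26 15-44 31-9 0-8-6-19 2-21 9-11 11-1 5-2-3 0-15-5-13-33-37-19 12-32 9-29 18-24 0-16 2-56 22-10 15-4 33-9 20-2 26-28 22-30 4-24 10-15 4 0 122 511 1z"/><path d="M214 16l-198 1 1 387 14-3 24-10 30-4 28-22 2-26 9-20 4-33 5-11 9-7 57-20 35-1 29-18 32-9 18-13-12-11-7-3-25-1-16-7-26-20-41-25-9 1-22 10-8-1 6-5 12-17 36-16 17-12 11-11 2-18z"/><path d="M527 16l-166 1 2 20 5 17 0 17-19 40 0 11 7 13-12 18-13 32-18 22 34 38 5 13 0 15 2 3 1-5 11-11 21-9 19-2 8 6 9 0 8-4 24-19 38-23 15-14 8-10 12-27z"/><path d="M361 16l-146 0 0 3 5 12 11 40-2 18-11 11-17 12-36 16-12 17-6 5 8 1 22-10 9-1 41 25 26 20 16 7 25 1 20 14 17-22 13-32 12-18-7-13 0-11 19-40 0-17-5-17z"/>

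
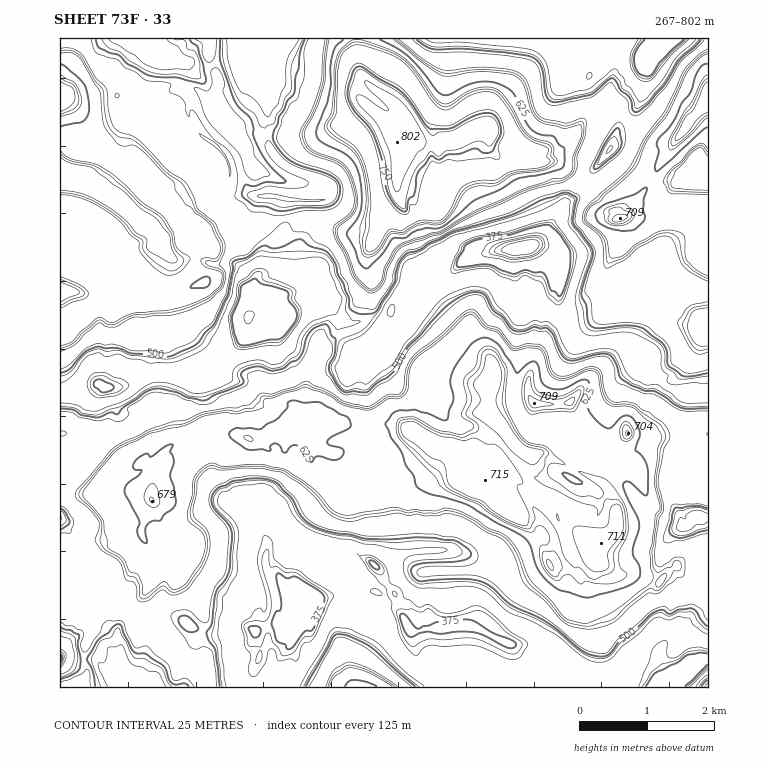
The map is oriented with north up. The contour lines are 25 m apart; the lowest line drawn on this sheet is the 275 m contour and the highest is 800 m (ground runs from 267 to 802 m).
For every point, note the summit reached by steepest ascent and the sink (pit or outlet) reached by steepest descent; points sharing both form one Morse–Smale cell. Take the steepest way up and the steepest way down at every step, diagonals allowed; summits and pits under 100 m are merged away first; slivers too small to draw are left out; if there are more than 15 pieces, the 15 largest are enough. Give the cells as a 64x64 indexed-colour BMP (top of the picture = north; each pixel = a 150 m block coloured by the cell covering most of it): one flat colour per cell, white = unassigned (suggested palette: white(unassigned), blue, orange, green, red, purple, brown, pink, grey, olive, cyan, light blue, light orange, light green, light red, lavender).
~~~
<image width="64" height="64" href="data:image/bmp;base64,Qk12CAAAAAAAAHYAAAAoAAAAQAAAAEAAAAABAAQAAAAAAAAIAAATCwAAEwsAABAAAAAAAAAA////ALR3HwAOf/8ALKAsACgn1gC9Z5QAS1aMAMJ34wB/f38AIr28AM++FwDox64AeLv/AIrfmACWmP8A1bDFAKqqqgCqqqqhERd3d3d3d3d3d3d3d3d3d3d3cAAAAQAAqqqqqqqqqqERF3d3d3d3d3d3d3d3d3d3d3cRAAEREQCqqqqqqqqqERERd3d3d3d3d3d3d3d3d3d3cREREREREKqqqqqqqhERERF3d3d3d3d3d3d3d3d3d3ERERERERERqqqqqqqhEREREXd3d3d3d3d3d3d3dxERERERERERERGqqqqqqhERERERd3d3d3d3d3d3d3cREREREREREREREaqqqqqhERERERERF3d3d3d3ERERERERERERERERERERoRqqqhEREREREREdd3d3d3cRERERERERERERERERERGhEaqqERERERERER3Xd3d3cREREREREREREREREREREREREaoRERERERER3d3d3X3RERERERERERERERERERERERERGqERERERERHd3d3d3REREREREREREREREREREREREREaoRERERER3d3d3d3dERERERERERERERERERERERERERGqERERERHd3d3d3RERERERERERESERERERERERERERERABEREREd3d3d3RERERERERERERIiERERERERERERERAAERERER3d3RERERERERERERERIiIiIREREREREREREAERERERHd0REREREREREREREREiIiIiEREREREREREQARERERHd0REREREREREREREREiIiIiIREREREREREREBEREREd0REREREREREREREREiIiIiIhEREREREREREREREREREREREREREREREREREiIiIiIiIhERER7u7uHuEREREREREREREREREREREREiIiIiIiIiERERHu7u7u4RERERERERERERIiIiIhEREiIiIiIiIiIREREe7u7o7oERERERERERERIiIiIiIiEiIiIiIiIiIhERER7u7oiIjxERERERERERIiIiIiIiIiIiIiIiIiIhERERHu7oiIiP/xERERERERIiIiIiIiIiIiIiIiIiIiEREREe7oiIiP+P/xERERERIiIiIiIiIiIiIiIiIiIiISIRERiIiIiI/4iPiIiIgiIiIiIiIiIiIiIiIiIiIiIiIiIiKIiIiIj/iIiIiIiIIiIiIiIiIiIiIiIiIiIiIiIiIiIoiIiIiPiIiIiIiIiCIiIiIiIiIiIiIiIiIiIiIiIiIiiIiIiIiIiIiIiIiIIiIiIiIiIiIiIiIiIiIiIiIiIiKZiIiIiIiIiIiIiIgiIiIiIiIiIiIiIiIiIiIiIiJmZpmZmZiIiIiIiIiIiIIiIiIiIiIiIiIiIiIiIiIiJmZmmZmZmZmZmZiIiIiIgiIiIiIiIiIiIiIiIiIiIiJmZmaZmZmZmZmZmYiIiIiCIiIiIiIiIiIiIiIiIiIiImZmZpmZmZmZmZmZmIiIiIgiIiIiIiIiIiIiIiIiIiJmZmZmmZmZmUSZmZmZiIiIiIIiIzIiIiIiIiIiImZmZmZmZmaZmZlEREmZmZmIiIiIiIgjMyIiIiIiIiIiZmZmZmZmZkSZmURESZmZmZzMiIiIzDMzMiIiIiIiIiJmZmZmZmZmRESZRERJmZmZnMzMiIzMMzMzIiIiIiIiJmZmZmZmZmZEREREREmZmZmczMzMzMzDMzMyIiIiIiImZmZmZmZmZkREREREREmZmZzMzMzMzMMzMzMiIiIiIiZmZmZmZmZmRERERERESZmZmczMzMzMwzMzMyIiIiIiJmZmZmZmZmZERERERERJmZmZzMzMzMwzMzMzMiIiIiImZmZmZmZmZkRERERERESZmZmczMzMzDMzMzMzMiIiIiZmZmZmZmZmRERERERERJmZmZzMzMzMwzMzMzMzMzMmZmZmZmZmZmZERERERERERJmZlMzMzMzDMzMzMzMzMzNmZmZmZmZmZkRERERERERERElEPMzDMzMzMzMzMzMzM2ZmZmZmZmZmREREREREREREREQzMzMzMzMzMzMzMzMzNmZma2ZmZmZERERERERERERERDMzMzMzMzMzMzMzMzMzZmZrZmZmZkREREREREREREMzMzMzMzMzMzMzMzMzMzM2Zru2ZmZmREREREREREREMzMzMzMzMzMzMzMzMzMzMzNru7tmZmZEREREREREREQzMzMzMzMzMzMzMzMzMzMzVbu7u7ZmZkREREREREREQzMzMzMzMzMzMzMzMzMzMzVVW7u7tmZmREREREREREQzMzMzMzMzMzMzMzMzM1VVVVVVu7u7ZmZERERERERERDMzMzMzMzMzMzM1MzNVVVVVVVVbu7tmZkREREREREQzMzMzMzMzMzMzNVVVM1VVVVVVVVu7u7ZmREREREREQzMzMzMzMzMzMzM1VVVVVVVVVVVVW7u7u2ZERERERERDMzMzMzMzMzMzM1VVVVVVVVVVVVVVu7u7tkREREREREMzMzMzMzMzMzM1VVVVVVVVVVVVVVVbu7u7REREREREQzMzMzMzMzMzM1VVVVVVVVVVVVVVVVu7u7tEREREREQzMzMzMzMzMzNVVVVVVVVVVVVVVVVVVbu7u0REREREREMzMzMzMzMzM1VVVVVVVVVVVVVVVVVVu7u7REREREREMzMzMzMzMzM1VVVVVVVVVVVVVVVVVVW7u7tERERERDMzMzMzMzMzMzVVVVVVVVVVVVVVVVVVVVu7u0RERERDMzMzMzMzMzMzNVVVVVVVVVVVVVVVVVVVW7u7"/>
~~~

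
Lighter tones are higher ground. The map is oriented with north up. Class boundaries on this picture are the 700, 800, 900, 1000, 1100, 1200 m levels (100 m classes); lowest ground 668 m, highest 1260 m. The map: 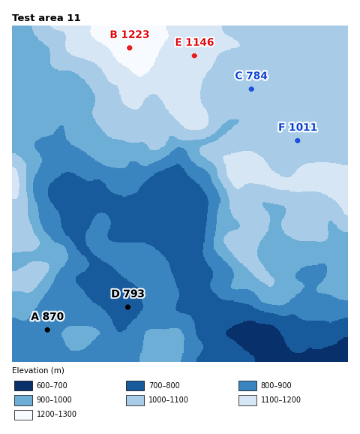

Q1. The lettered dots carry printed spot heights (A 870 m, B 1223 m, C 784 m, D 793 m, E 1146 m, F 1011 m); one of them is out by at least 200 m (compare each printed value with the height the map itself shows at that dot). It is C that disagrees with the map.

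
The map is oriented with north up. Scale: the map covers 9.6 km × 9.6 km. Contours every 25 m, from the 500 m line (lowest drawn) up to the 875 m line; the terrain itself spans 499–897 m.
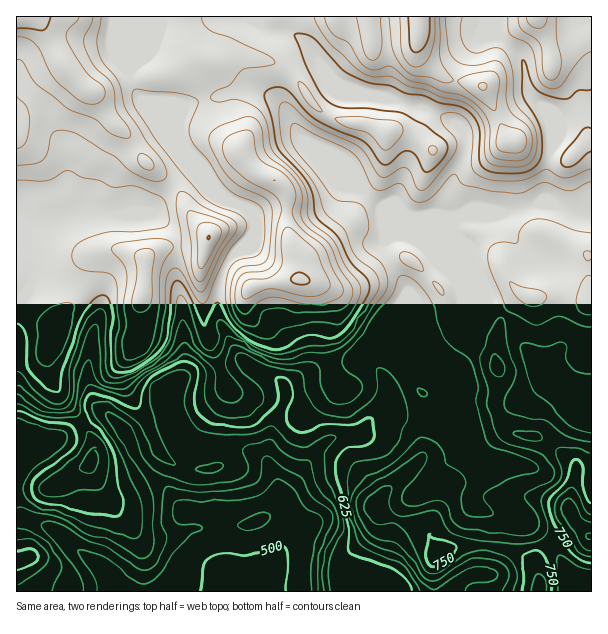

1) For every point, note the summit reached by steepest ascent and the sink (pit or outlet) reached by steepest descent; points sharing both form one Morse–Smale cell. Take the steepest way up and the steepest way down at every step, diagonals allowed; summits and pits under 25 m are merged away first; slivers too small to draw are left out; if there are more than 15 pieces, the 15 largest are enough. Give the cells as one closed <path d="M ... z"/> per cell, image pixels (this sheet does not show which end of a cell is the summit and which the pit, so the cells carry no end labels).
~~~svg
<path d="M254 16l-237 0-1 226 8 4 2-15 4-3 32-6 15-6 75-4 10-15 24-25 8-2 10 6 2 0-19-20-7-15-2-18 4-16 57-17 12-2 25 10 12 13 13 27 19 12 40 40 20 15 5 8 25 25 12 6 14 14 24 27 8 22 1-25-12-30 0-7-5-14 2-10-4-24 2-17 12-28 0-17-2-6-7-7-27-13-27-6-11-5-24-1-27-12-17-17-10-20-10-10-12-6-21-1-12-7z"/><path d="M251 88l-12 2-53 14-4 3-4 16 2 18 7 15 19 20 19 23 23 11 8 12-3 15-11 13-5 2-8 8-11 27 0 31 17 33 8 10 36 19 6 6 18-12 27-4 35-14 2-11 7-12 15-9 6 0 14 24 22 24 10 6 1-4-34-84-14-21-9-21 0-6 4-4 19-2-23-23-5-8-20-15-40-40-19-12-13-27-12-13z"/><path d="M408 236l-19 2-4 4 0 6 9 21 14 21 36 90-13-8-22-24-6-7-7-17-7 0-15 9-7 12-2 11-35 14-27 4-18 12-6-6-36-19-24 11-34 4-10 7-3 10 2 26 7 15 11 10-4 3-2 21-8 20 0 13 7 10 37 1 1 52-9 12-1 16 51-1-2-15-9-9 11-1 6-2 10-10 8-12 2-9 0-15-6-15 0-8 43-55 8-4 24-2 27-30 19 14 12 2 21-2 14-11 4-6-4-26 4-9 14-22-1-36-12-27-35-37z"/><path d="M387 404l-15 15-13 15-24 2-8 4-41 52-2 11 6 15 0 15-2 9-8 12-10 10-6 2-11 1 9 9 2 16 107 0 9-19 11-31 3-20 6-13 7-9 15-8 18-19 20-21 2-10 10 17 12 8-3 12-9 16 0 9 4 4 28 10 20 4 9 4 19 16 24-13 6 0 8 7 2 0-1-68-9 0-6 2-2-6-28-24-10-4-12 0-12-4-12-12-5-10-22 10-56 0-12-2z"/><path d="M153 214l-69 0-22 8-32 6-4 3-1 17 6 16 1 18 18 0 22 4 12 4 13 13 1 15-6 17-1 22-3 9 0 20 3 10 6 11 24 21 19 34 39 43-1-17 8-20 2-21 4-1-11-12-9-21 2-26 10-16 0-53-9-42 1-36-4-9z"/><path d="M102 412l-7 2-21 16-15 8-6 7-29 22-8 12 0 39 11 0 29 12 21 20 21 14 33 28 81 0 2-16 9-12-1-52-37-1-40-43-24-40z"/><path d="M495 16l-240 0-1 4 3 4 12 7 21 1 12 6 10 10 10 20 17 17 27 12 24 1 11 5 18 3 33 15-1-14 7-41 8-13 11-13 21-5z"/><path d="M533 98l-9 4-12 8-18 10-32 11 2 4 0 17-12 28-2 14 2 25 3 4 7-6 29 0 12-5 15-1 19-7 18 1 23 11 14 0 0-109-7-1-25 12-8 20-4-22-2-6z"/><path d="M50 282l-18 0-4 9-12 17 1 170 12-16 24-17 6-7 10-5 26-19 8-3-9-9-6-16 0-20 3-9 1-22 6-17 0-12-4-7-10-9z"/><path d="M548 204l-11 0-19 7-15 1-12 5-29 0-6 4-4 10 5 14 0 7 12 30 0 47 2 8 5-16 10-15 8 1 12 7 18-19 9 3 33-3 26 7 0-84-2-2-12 0z"/><path d="M194 170l-8 2-10 9-26 32 6 3 16 15 4 9-1 36 9 42 0 53-2 7 37-6 23-12-7-9-15-28-3-11 0-15 3-16 9-21 17-14 7-9 3-9 0-6-8-12-23-11-19-23z"/><path d="M462 442l-2 10-20 21-18 19-15 8-7 9-6 13-3 20-11 31-7 12-1 7 72 0 20-14 12-2 5-4 5-59-14-9 0-9 9-16 3-12-12-8z"/><path d="M591 16l-95 1 2 18 12 9 13 15 5 30 2 6 16 15 6 18 0 10 8-20 25-12 7-1z"/><path d="M498 36l-21 4-11 13-8 13-4 20-3 31 11 13 32-10 40-22-6-9-6-33z"/><path d="M27 518l-11 1 1 73 113-1-32-27-21-14-21-20z"/>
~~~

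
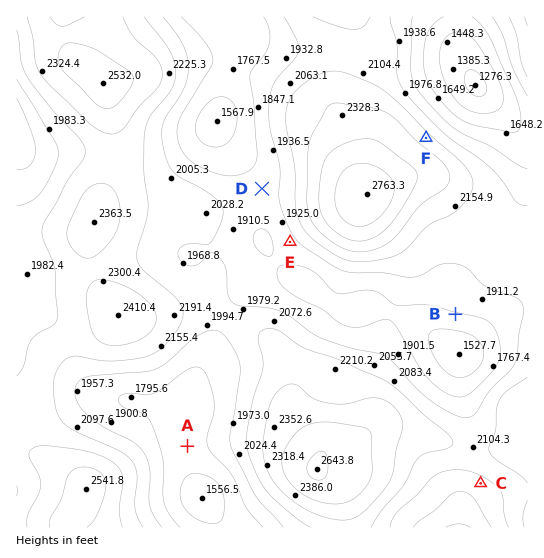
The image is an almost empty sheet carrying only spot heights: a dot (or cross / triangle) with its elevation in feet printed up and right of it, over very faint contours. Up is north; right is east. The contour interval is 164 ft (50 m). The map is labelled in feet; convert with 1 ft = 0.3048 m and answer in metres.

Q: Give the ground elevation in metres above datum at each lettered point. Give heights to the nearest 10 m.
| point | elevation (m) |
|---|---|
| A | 520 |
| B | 550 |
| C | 580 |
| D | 580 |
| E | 580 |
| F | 670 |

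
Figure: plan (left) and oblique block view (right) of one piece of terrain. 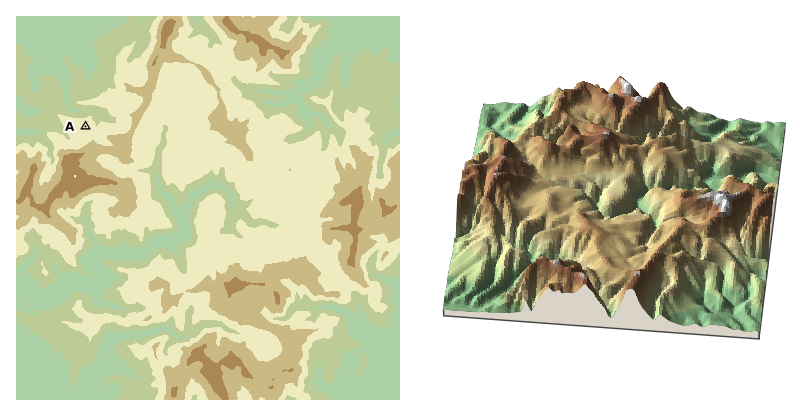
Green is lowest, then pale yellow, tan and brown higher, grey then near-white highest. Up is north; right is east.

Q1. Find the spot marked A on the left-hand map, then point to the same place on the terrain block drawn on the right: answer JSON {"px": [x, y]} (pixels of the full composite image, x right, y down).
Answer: {"px": [711, 244]}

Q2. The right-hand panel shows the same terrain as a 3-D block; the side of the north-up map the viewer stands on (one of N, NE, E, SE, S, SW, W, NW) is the N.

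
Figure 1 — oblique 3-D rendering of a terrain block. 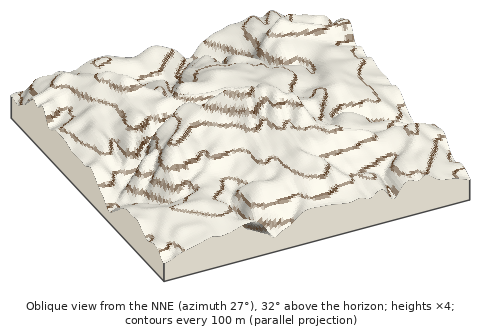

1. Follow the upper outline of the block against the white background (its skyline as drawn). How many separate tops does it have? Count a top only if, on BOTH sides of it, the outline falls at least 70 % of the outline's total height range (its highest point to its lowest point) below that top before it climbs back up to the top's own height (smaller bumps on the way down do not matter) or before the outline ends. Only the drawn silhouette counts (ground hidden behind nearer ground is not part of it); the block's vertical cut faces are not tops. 0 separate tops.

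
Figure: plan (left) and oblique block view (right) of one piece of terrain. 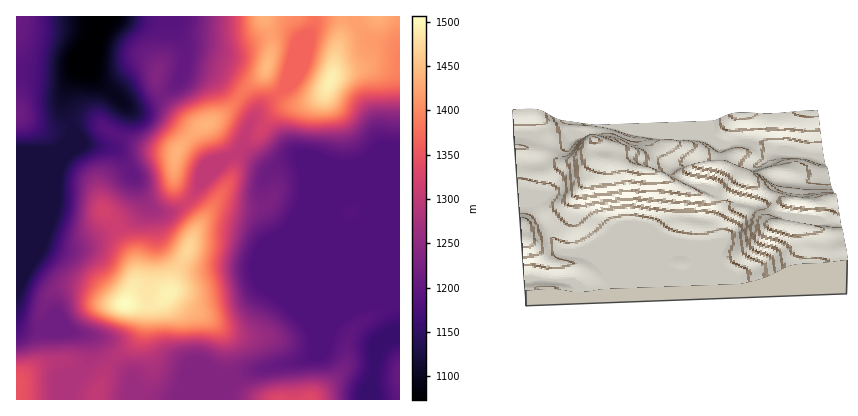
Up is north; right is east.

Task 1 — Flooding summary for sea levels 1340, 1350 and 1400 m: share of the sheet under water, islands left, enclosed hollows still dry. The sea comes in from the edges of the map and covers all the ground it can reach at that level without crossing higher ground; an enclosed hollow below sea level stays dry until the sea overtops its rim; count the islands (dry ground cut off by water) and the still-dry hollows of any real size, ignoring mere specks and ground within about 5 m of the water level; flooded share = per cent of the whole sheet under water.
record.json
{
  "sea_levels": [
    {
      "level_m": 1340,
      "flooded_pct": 76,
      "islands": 1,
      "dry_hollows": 0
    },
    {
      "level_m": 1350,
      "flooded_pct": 78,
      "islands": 1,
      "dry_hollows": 0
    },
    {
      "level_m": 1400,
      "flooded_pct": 87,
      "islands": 2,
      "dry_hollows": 0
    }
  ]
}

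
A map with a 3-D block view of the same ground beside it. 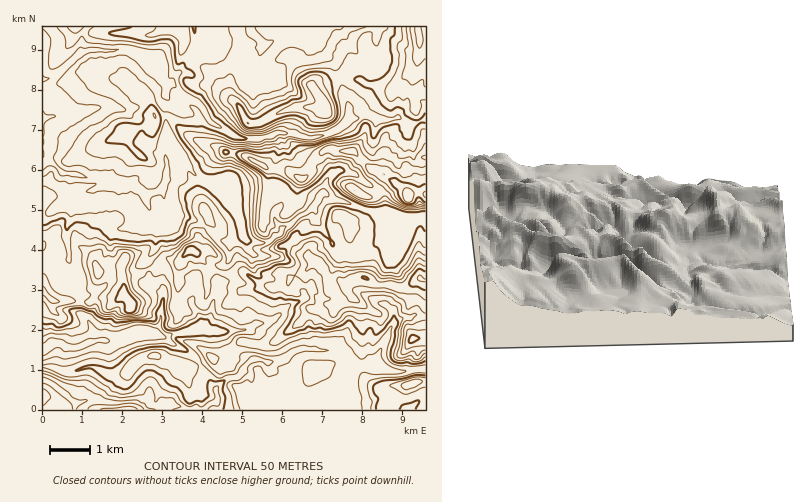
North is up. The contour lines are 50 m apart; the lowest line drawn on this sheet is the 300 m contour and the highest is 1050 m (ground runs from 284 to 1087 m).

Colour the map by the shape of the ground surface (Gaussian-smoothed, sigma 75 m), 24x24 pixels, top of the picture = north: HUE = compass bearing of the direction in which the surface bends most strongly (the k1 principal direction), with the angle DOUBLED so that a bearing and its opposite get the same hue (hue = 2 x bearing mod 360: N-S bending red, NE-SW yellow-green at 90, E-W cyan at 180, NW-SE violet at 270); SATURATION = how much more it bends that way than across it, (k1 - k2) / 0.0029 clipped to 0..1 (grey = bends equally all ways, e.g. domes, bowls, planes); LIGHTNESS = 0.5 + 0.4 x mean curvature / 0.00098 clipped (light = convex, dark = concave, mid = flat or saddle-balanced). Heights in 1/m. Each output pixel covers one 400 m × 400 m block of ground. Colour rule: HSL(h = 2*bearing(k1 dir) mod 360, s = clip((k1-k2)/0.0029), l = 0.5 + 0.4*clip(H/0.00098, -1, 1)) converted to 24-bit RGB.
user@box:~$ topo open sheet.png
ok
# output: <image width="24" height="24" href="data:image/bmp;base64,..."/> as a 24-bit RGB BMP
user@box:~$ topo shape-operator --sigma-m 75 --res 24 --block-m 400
<image width="24" height="24" href="data:image/bmp;base64,Qk32BgAAAAAAADYAAAAoAAAAGAAAABgAAAABABgAAAAAAMAGAAATCwAAEwsAAAAAAAAAAAAAfcCZkk+KN4E3pYMZfmYIh4gIfjckiHgwYT4Y3tc5Fp1qazNRrsOFfH+EeXuEin2BjY9ycZKBi2mOa2F8S1KSysKFjD9APYJCYxkObkogW3BChmWLnKbBt9CrMUhfoGqCa7WimbOGcCJOEbhYypbZnnCQdXGNhnd9mHx9gYVpW4d9ZGCOjsfWu7nq2c/8z8L9obz20tz2x7jxrNTnZGHQ89jkXTp6W7GJlLmymmylzy+Wh9SmBEsmvtSMYT2IpX+qjouXnZOndXeZSIZhWn8zLhkFLjMALTMAjo00cG02XHlAnIBlQ1toe62/39T31Nn0qSORnxaK1vX1y4DPrTZgiG0SfakzFlQZgZk5i3w9iD9IoVdQbo1TGB+2+tHrWV7XgHggboEoSos9ZGMoV2UkKkwVPUURMBIDP6EAMOlYZVEwXj0c94fqj0rV46vi0XOmRGo9dXU5KlsvraVzvol3Biot2KaW3Nb0l4HGz/LsWiCJlyMtnFsxiYoiDeUZAEzC9NfRJnlKakktYIhLib5BNGomJmUq1n6/5nfntI/NitCbJ349iY9MJb3mDKkDf2IofNuj/hW5Sxrtb5LssKnw1fb1kIviBBBF7u/SnDG+P53TxavNmWlgiGV4mYdTE0UXtdVVj3O42oK2l8jdQ+fNUg8ulcRPTZtQcM9+e1NVekZ+M5glnbZxoN1seTFDHA464t6WQlx/wZFpSH14v2Grj4HCpZLPqr7UJm5lqJBjbGyj0XI+0Caskab1qrH5sG+Rpnxjb3uRUy9n3unHNbePy8cjg1esUUKV2ct0N0pPhr5nQWO5oufeT2Pds5narnXZyHK5aM+OXarRsa/s0N71JG9sWCFt69bymKF4Vj98U6KyrdytUVDR99T1GmKOgHLW8sr3oZXcet/JEmWSttBsOg4ORDQHiisQtuCtlteoPxwtXF4jrKczXDlYJ0lGqNVfvZCSKUCbfcmVprpqJXxHhWE0xk6SOIlpMGNs7rmizXNCXkIhYBw7u2UEAOS0uYvukc18vzuDfUVuiaF8dKJjdmB/SGhukr9Hw3OoLDfTsoyEkF1gk2hVX3pRdHRYcHBUKUBJ3sJDxG1MkaayHw9E9OjXPx+mAGIDy8hYgiJos696j7yliYGtZV97Zn97ZZdRWo81f4A9f31fiXJ1jZmAlnCQaWKJj5F0TDVcn8WQuNu8d0SAMSJh4tyfTSy325qvFHIfL3yWve2uZwUAYj8IPSYUlD0KUG0Ip563eG2wYKGgaIxpiIBom3J1g0lEU2iLXoCvlMybqV9RcT1rREdswL5usWZqm0w2pasrDCcdhwUazf3+qp/7ahaw1PfzvrP5v4Z9ZkUhgk8ljnUzfUg7bn5BgpxiToSIXX5bnW02h1QrPkksOCIejI0myZUhlczq89f0FWORAfmSdxUEvRg5ufTsSceim1iZdSVTzpfPfXiumY2eY32MqXiYnNfEPlGQgGtzeTxWw2eQq1LYuc76zPX/a3/ek2u7u2GC30aUaylFTeWbcfTqupVjRJuuoDWRUG6CboxwmH+kuJe8l3WgabN1oWVEMVV8djZrodvWpeHwz/T7ZsoDQi4Fv1B0ZqbLGs7ixK37zs3++dH6FxlKzrqJTVxtm3BCaYKhb4eQdY+Ten6arpLEx6/ZwWmxGjudf+bYdsiRe2InMgEE+TMAkf9VEDMAMC8DcToGHzMACDMAemExqDnu06GOgDyIUKxBb4FRbnlRX3VFUWc/cIM2XTsiwc2LWFXcjHxFp51LVhI9WV2azP/bZCvE8c/8r5T2j73h4d3ubaDiFllGij0bi40lZhs7U9FNdXiMhnWGlHmJiWRoX417e6Oai9F6Uy9go0FdaR0lZK27yO/ngdJqNVp4V3xclD1lyR0YwemsbiBqbkdvYXiGx6GsVoWbqlpLlzlosH2yfoCOiI2chZOfhqiWdqNwezx9SziydITQerqisbxwZDpBZnFVU1k/PSZ62/Dp05i7gS6qkqm8cZ2wYmelwH+nZKCYvmG7Fns+q4rDlaC4k42xmLKne0piUzFiyppLXbeDdJyElXlxnmuMaWCNi2ijPrZuRY40n0c9k0x1kpR6hnVrRUtbn2truW5mXXCE0o2RGk4SU00UQ0cPOiQMcGAkGzor2eCNSJaDdWtke39tkYl3YnaBZZGBpo+PfnFkTVJtkZ6ImGR9bZ91YkyBYnui0o92a1eFvHp+QVvGnpbUm5DbhZLiqZnij3/Whd+XQCuhgZiNdXeQepp6l1uWZqNxU59tc6B8TWN5gJJUjqJHuGtGUEuCc0N3yNmX"/>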